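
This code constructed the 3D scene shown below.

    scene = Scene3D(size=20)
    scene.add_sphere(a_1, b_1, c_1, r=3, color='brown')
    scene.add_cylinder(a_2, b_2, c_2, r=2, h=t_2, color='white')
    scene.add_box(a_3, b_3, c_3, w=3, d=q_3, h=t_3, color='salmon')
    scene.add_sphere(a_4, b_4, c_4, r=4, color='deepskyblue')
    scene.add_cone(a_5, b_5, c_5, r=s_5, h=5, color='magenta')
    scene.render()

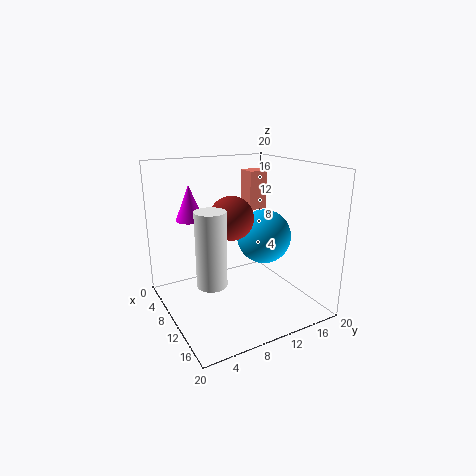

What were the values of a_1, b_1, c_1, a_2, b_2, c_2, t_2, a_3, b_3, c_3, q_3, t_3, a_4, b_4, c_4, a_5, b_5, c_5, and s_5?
a_1 = 10, b_1 = 9, c_1 = 13, a_2 = 12, b_2 = 5, c_2 = 5, t_2 = 10, a_3 = 2, b_3 = 15, c_3 = 12, q_3 = 3, t_3 = 6, a_4 = 9, b_4 = 15, c_4 = 9, a_5 = 5, b_5 = 5, c_5 = 12, s_5 = 2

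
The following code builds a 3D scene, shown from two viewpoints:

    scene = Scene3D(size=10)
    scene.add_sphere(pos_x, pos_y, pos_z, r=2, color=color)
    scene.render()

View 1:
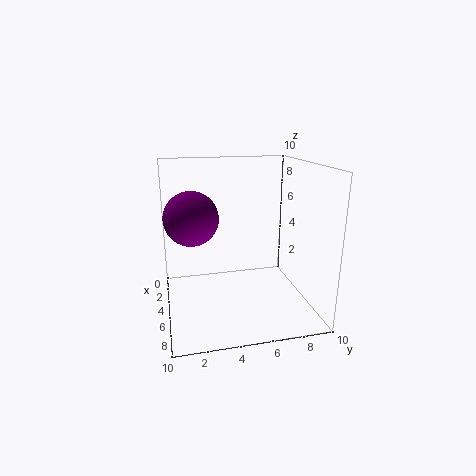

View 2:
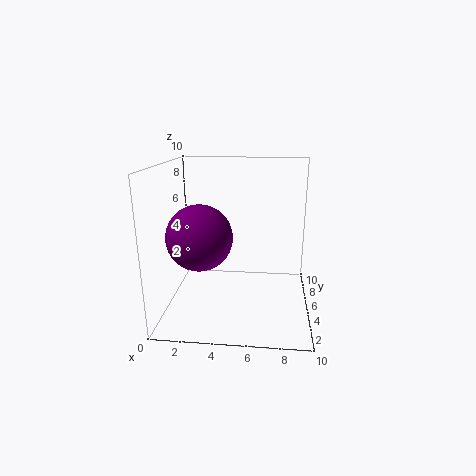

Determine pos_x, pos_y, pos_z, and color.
pos_x = 3
pos_y = 2
pos_z = 6
color = 'purple'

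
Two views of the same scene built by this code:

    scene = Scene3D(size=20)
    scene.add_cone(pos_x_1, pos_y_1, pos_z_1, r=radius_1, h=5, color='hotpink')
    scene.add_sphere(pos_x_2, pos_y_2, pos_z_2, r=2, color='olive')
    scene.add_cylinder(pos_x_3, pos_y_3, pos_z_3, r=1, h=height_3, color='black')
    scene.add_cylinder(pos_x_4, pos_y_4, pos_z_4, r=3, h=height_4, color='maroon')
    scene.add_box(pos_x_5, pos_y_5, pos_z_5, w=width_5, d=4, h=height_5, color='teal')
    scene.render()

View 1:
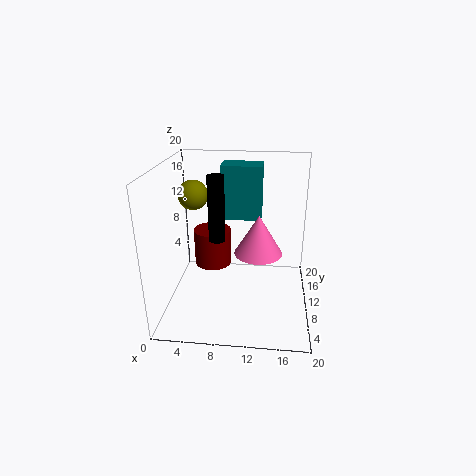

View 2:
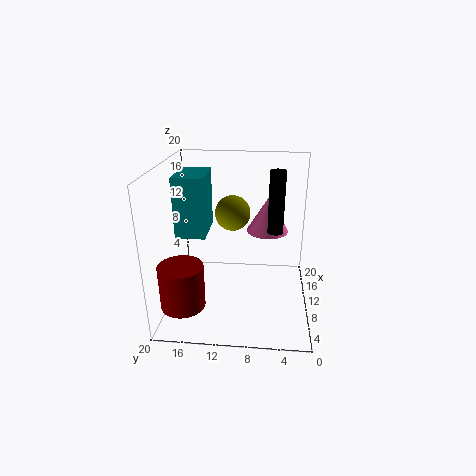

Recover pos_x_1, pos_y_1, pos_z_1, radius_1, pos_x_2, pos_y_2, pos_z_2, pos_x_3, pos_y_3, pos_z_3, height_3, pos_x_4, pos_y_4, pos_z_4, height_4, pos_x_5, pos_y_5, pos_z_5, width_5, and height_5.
pos_x_1 = 13
pos_y_1 = 6
pos_z_1 = 10
radius_1 = 3
pos_x_2 = 4
pos_y_2 = 10
pos_z_2 = 16
pos_x_3 = 8
pos_y_3 = 5
pos_z_3 = 12
height_3 = 8
pos_x_4 = 5
pos_y_4 = 17
pos_z_4 = 2
height_4 = 6
pos_x_5 = 7
pos_y_5 = 14
pos_z_5 = 11
width_5 = 6
height_5 = 8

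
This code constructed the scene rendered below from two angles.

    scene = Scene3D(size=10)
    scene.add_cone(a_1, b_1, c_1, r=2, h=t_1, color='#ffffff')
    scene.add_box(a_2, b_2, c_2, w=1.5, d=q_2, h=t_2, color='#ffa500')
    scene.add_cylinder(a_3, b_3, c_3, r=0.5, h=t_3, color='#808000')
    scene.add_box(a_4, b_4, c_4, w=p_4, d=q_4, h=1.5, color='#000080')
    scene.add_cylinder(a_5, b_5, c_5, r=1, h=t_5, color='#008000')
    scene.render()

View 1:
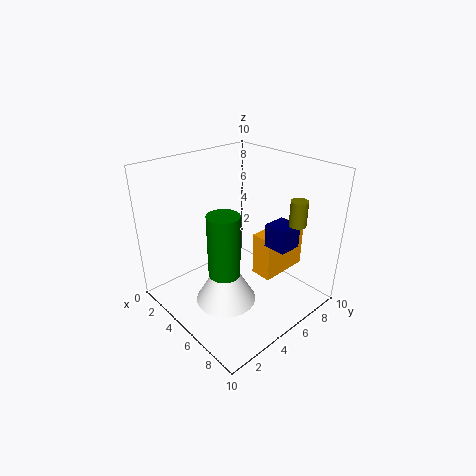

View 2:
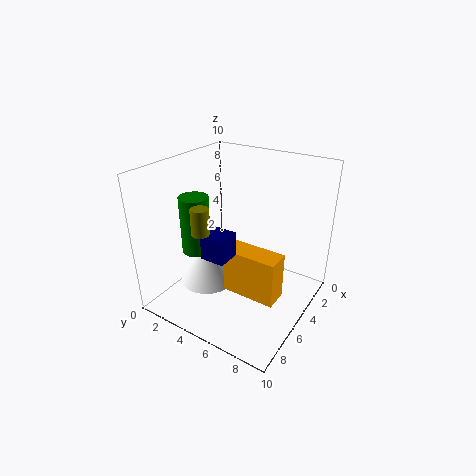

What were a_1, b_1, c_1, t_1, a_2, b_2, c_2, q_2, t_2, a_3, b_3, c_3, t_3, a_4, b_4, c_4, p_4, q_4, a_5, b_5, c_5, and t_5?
a_1 = 6, b_1 = 3, c_1 = 1.5, t_1 = 3.5, a_2 = 6, b_2 = 5.5, c_2 = 2.5, q_2 = 3.5, t_2 = 3, a_3 = 9.5, b_3 = 5.5, c_3 = 7.5, t_3 = 1.5, a_4 = 7.5, b_4 = 5, c_4 = 5.5, p_4 = 1.5, q_4 = 1.5, a_5 = 6.5, b_5 = 2.5, c_5 = 4, t_5 = 4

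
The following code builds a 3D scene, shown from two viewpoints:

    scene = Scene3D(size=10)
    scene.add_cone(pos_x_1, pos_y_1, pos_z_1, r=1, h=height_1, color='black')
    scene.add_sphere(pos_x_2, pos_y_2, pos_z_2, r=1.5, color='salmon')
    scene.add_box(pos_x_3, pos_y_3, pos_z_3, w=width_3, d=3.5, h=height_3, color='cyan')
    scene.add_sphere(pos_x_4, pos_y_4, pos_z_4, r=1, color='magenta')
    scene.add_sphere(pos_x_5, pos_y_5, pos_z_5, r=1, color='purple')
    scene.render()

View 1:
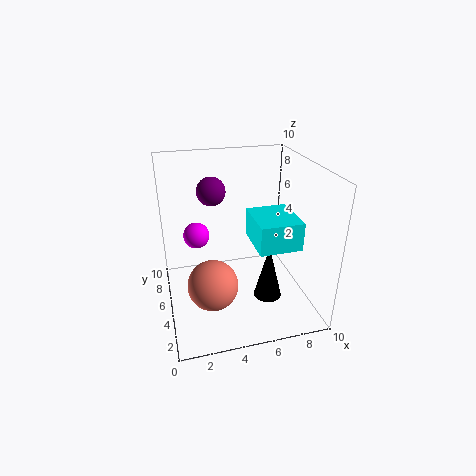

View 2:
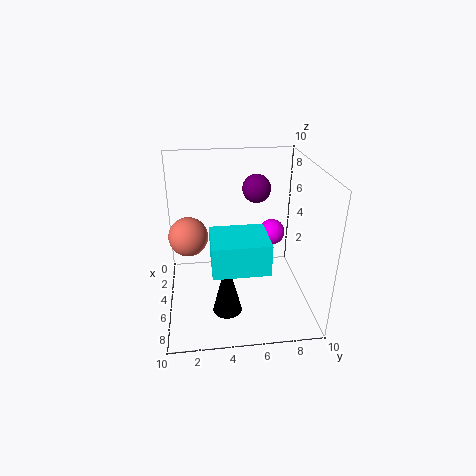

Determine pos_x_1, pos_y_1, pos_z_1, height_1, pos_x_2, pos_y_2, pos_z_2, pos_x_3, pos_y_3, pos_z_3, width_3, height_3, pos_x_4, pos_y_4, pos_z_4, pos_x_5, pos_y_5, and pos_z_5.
pos_x_1 = 7; pos_y_1 = 4; pos_z_1 = 0.5; height_1 = 4; pos_x_2 = 2.5; pos_y_2 = 1.5; pos_z_2 = 4; pos_x_3 = 6; pos_y_3 = 3; pos_z_3 = 4.5; width_3 = 3; height_3 = 2; pos_x_4 = 2.5; pos_y_4 = 8; pos_z_4 = 4; pos_x_5 = 3.5; pos_y_5 = 6.5; pos_z_5 = 8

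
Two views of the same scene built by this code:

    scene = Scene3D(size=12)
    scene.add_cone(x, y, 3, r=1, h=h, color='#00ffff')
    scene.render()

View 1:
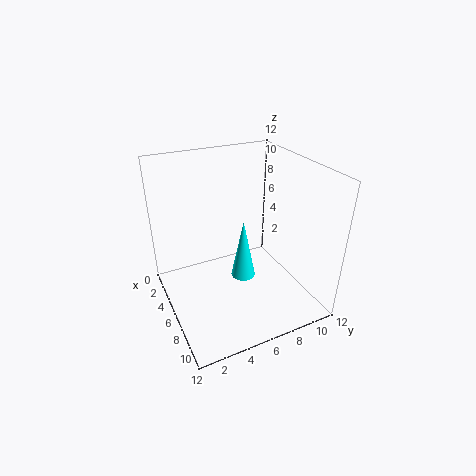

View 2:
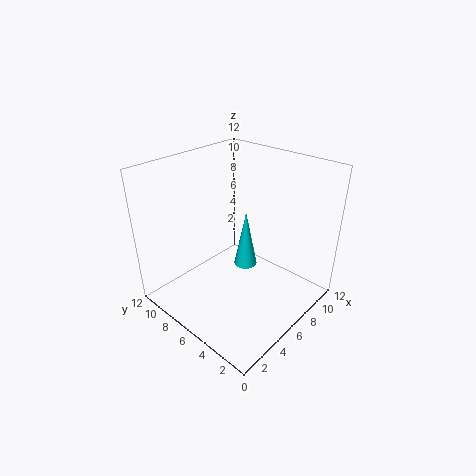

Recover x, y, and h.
x = 7
y = 6
h = 5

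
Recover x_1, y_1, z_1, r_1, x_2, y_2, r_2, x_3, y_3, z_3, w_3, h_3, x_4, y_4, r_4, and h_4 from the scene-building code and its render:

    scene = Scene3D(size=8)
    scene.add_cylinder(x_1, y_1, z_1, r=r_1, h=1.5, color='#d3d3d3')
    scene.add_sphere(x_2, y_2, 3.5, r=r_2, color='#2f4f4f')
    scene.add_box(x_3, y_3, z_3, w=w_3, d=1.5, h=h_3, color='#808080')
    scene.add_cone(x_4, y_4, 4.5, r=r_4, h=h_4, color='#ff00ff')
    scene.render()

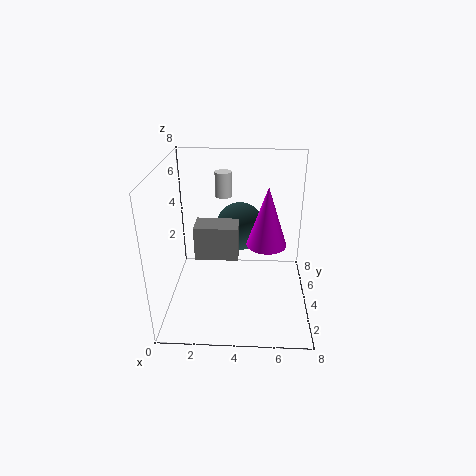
x_1 = 3, y_1 = 6.5, z_1 = 5.5, r_1 = 0.5, x_2 = 4, y_2 = 6.5, r_2 = 1.5, x_3 = 1.5, y_3 = 4, z_3 = 2.5, w_3 = 2.5, h_3 = 2, x_4 = 5.5, y_4 = 2.5, r_4 = 1, h_4 = 3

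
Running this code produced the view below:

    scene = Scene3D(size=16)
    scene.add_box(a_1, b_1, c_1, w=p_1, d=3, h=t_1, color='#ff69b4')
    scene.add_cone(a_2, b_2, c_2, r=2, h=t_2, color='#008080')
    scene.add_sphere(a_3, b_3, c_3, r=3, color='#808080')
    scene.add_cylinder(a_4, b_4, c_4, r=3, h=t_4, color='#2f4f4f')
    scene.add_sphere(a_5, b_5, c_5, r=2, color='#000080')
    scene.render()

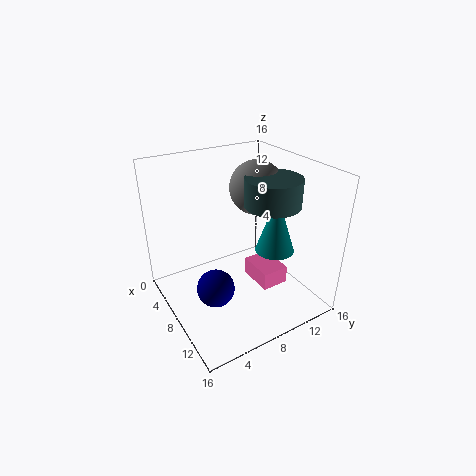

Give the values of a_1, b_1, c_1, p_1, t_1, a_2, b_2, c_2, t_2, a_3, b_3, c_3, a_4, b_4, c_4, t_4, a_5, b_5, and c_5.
a_1 = 8
b_1 = 9
c_1 = 3
p_1 = 4
t_1 = 2
a_2 = 12
b_2 = 10
c_2 = 8
t_2 = 6
a_3 = 7
b_3 = 11
c_3 = 13
a_4 = 10
b_4 = 11
c_4 = 12
t_4 = 3
a_5 = 10
b_5 = 4
c_5 = 4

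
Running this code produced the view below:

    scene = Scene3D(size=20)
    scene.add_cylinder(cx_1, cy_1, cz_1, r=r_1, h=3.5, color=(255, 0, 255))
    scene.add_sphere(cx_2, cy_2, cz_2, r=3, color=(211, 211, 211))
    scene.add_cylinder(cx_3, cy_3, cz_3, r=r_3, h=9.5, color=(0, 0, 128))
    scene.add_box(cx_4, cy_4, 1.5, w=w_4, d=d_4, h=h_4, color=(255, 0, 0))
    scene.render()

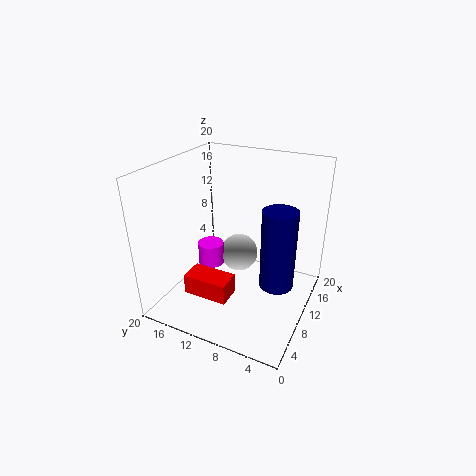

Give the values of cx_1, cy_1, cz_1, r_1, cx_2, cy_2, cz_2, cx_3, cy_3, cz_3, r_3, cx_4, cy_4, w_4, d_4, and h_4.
cx_1 = 12.5; cy_1 = 16; cz_1 = 3; r_1 = 2; cx_2 = 15.5; cy_2 = 12.5; cz_2 = 4; cx_3 = 5; cy_3 = 2.5; cz_3 = 8; r_3 = 2; cx_4 = 5.5; cy_4 = 10; w_4 = 3.5; d_4 = 6.5; h_4 = 3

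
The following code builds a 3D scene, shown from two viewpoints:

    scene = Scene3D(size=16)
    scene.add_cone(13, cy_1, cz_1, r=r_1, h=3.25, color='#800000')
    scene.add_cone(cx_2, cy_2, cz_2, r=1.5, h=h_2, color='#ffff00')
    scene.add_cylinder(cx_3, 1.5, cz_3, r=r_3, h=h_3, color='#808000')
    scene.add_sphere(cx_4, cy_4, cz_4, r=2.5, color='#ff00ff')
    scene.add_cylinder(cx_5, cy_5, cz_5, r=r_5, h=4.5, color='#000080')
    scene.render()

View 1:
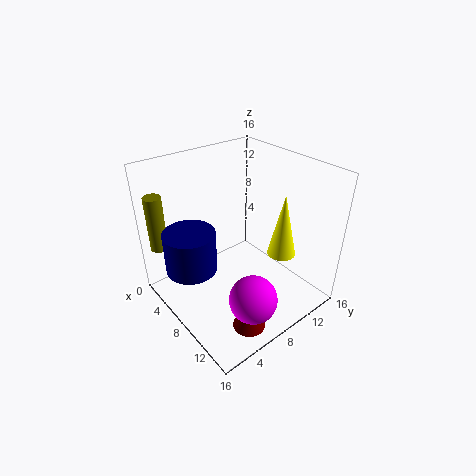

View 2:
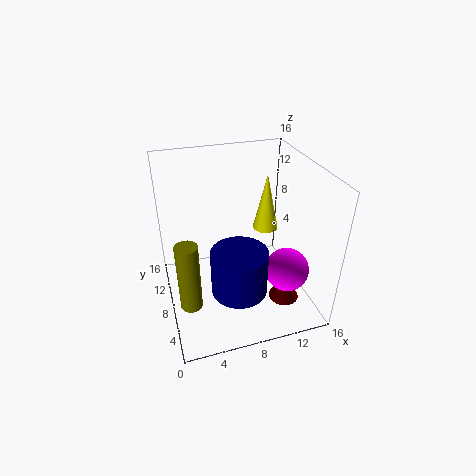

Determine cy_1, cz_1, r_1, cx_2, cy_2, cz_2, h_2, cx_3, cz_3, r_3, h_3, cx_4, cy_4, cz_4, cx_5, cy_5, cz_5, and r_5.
cy_1 = 5.5, cz_1 = 0.25, r_1 = 1.75, cx_2 = 12.25, cy_2 = 10.5, cz_2 = 7.25, h_2 = 6.75, cx_3 = 1.5, cz_3 = 6, r_3 = 1, h_3 = 6.5, cx_4 = 13.25, cy_4 = 5.75, cz_4 = 4, cx_5 = 6.5, cy_5 = 2.75, cz_5 = 5.5, r_5 = 2.75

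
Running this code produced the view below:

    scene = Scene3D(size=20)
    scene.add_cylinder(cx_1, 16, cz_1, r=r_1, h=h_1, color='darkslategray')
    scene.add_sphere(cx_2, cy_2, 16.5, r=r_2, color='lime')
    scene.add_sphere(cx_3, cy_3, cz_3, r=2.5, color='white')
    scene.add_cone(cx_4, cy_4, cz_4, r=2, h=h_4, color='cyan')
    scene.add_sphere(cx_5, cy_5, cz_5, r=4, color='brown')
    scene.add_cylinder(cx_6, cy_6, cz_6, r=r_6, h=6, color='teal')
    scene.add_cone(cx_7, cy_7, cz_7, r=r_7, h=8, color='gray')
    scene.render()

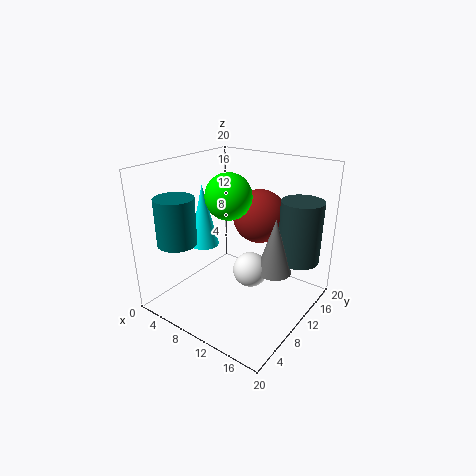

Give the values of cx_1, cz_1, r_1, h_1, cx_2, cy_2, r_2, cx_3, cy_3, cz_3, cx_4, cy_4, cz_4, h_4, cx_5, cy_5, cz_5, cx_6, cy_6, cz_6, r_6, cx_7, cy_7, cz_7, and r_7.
cx_1 = 16.5; cz_1 = 6; r_1 = 3; h_1 = 9; cx_2 = 10; cy_2 = 8; r_2 = 3; cx_3 = 11.5; cy_3 = 11; cz_3 = 5; cx_4 = 6; cy_4 = 7.5; cz_4 = 9; h_4 = 8.5; cx_5 = 10; cy_5 = 15.5; cz_5 = 11.5; cx_6 = 6; cy_6 = 2.5; cz_6 = 11; r_6 = 2.5; cx_7 = 14.5; cy_7 = 12.5; cz_7 = 5; r_7 = 2.5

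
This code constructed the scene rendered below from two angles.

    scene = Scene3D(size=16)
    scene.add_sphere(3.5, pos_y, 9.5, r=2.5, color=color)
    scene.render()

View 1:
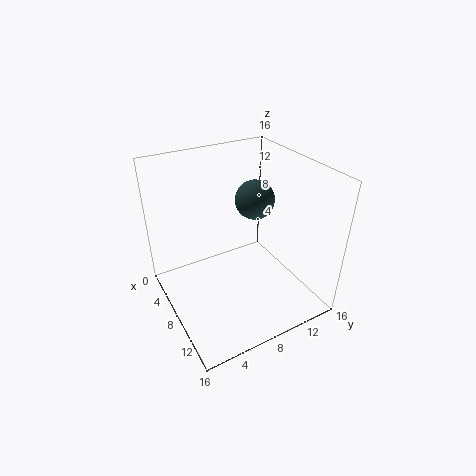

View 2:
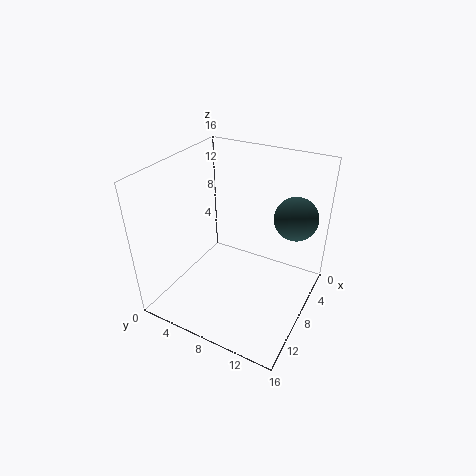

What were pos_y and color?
pos_y = 13
color = 'darkslategray'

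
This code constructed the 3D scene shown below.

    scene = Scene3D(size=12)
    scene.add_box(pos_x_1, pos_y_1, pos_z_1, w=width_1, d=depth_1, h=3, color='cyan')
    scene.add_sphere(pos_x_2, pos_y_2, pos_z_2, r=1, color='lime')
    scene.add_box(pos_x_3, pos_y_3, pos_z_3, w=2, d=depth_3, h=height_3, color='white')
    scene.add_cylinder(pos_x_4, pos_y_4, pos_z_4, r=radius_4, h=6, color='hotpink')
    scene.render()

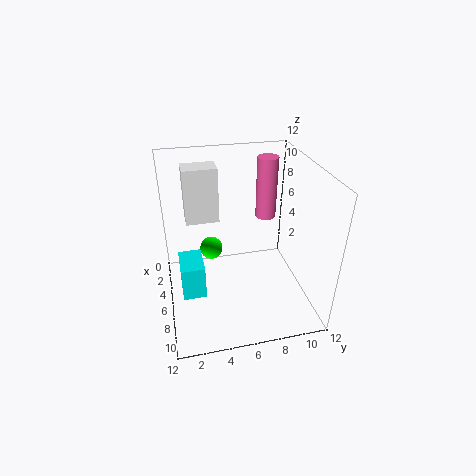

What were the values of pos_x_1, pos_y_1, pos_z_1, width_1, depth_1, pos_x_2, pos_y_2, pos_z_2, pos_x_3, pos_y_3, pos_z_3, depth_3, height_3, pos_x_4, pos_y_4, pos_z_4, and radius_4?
pos_x_1 = 4
pos_y_1 = 1
pos_z_1 = 1
width_1 = 3
depth_1 = 2
pos_x_2 = 4
pos_y_2 = 4
pos_z_2 = 4
pos_x_3 = 1
pos_y_3 = 2
pos_z_3 = 6
depth_3 = 3
height_3 = 5
pos_x_4 = 1
pos_y_4 = 10
pos_z_4 = 5
radius_4 = 1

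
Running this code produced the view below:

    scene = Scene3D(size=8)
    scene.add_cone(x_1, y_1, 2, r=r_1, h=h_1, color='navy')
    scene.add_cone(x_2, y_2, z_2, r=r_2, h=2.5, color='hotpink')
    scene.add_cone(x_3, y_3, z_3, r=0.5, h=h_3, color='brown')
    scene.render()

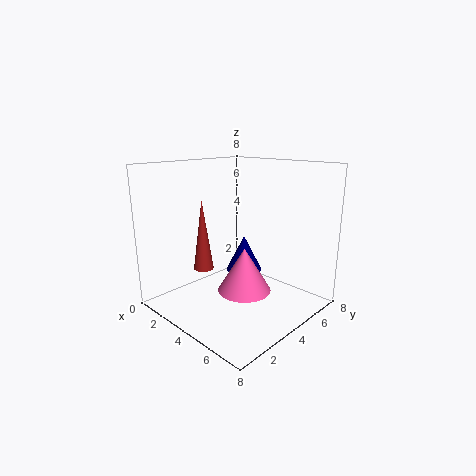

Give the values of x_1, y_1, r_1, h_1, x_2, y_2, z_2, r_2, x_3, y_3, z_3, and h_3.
x_1 = 4; y_1 = 4.5; r_1 = 1; h_1 = 2; x_2 = 4.5; y_2 = 4; z_2 = 1; r_2 = 1.5; x_3 = 4; y_3 = 1.5; z_3 = 3; h_3 = 3.5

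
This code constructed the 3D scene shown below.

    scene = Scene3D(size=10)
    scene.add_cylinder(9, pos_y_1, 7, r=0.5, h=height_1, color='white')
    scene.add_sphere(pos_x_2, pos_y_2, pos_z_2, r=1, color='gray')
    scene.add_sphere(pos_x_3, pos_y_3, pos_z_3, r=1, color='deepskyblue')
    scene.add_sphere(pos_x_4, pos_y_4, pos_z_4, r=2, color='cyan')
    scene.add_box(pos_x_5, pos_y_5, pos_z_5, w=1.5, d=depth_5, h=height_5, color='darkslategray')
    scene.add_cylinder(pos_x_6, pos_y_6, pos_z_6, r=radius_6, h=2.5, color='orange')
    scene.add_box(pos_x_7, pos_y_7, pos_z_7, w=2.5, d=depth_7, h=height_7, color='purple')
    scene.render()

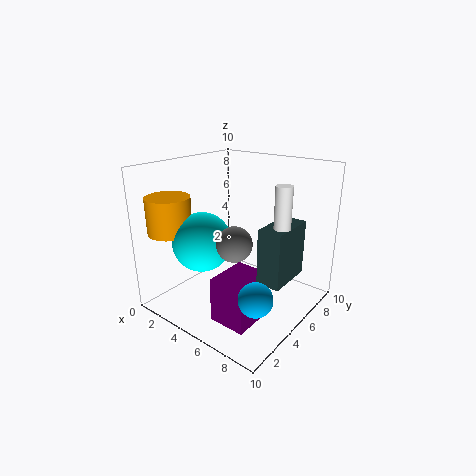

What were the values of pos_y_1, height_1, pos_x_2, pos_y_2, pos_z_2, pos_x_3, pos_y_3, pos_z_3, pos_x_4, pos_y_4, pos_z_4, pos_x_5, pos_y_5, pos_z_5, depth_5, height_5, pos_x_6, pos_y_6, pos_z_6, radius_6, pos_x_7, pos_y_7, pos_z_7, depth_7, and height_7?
pos_y_1 = 4; height_1 = 2.5; pos_x_2 = 7.5; pos_y_2 = 1.5; pos_z_2 = 6.5; pos_x_3 = 9; pos_y_3 = 1.5; pos_z_3 = 3.5; pos_x_4 = 3.5; pos_y_4 = 3; pos_z_4 = 5; pos_x_5 = 8; pos_y_5 = 3; pos_z_5 = 3.5; depth_5 = 3; height_5 = 3.5; pos_x_6 = 1.5; pos_y_6 = 2; pos_z_6 = 5.5; radius_6 = 1.5; pos_x_7 = 5.5; pos_y_7 = 1.5; pos_z_7 = 0.5; depth_7 = 3; height_7 = 3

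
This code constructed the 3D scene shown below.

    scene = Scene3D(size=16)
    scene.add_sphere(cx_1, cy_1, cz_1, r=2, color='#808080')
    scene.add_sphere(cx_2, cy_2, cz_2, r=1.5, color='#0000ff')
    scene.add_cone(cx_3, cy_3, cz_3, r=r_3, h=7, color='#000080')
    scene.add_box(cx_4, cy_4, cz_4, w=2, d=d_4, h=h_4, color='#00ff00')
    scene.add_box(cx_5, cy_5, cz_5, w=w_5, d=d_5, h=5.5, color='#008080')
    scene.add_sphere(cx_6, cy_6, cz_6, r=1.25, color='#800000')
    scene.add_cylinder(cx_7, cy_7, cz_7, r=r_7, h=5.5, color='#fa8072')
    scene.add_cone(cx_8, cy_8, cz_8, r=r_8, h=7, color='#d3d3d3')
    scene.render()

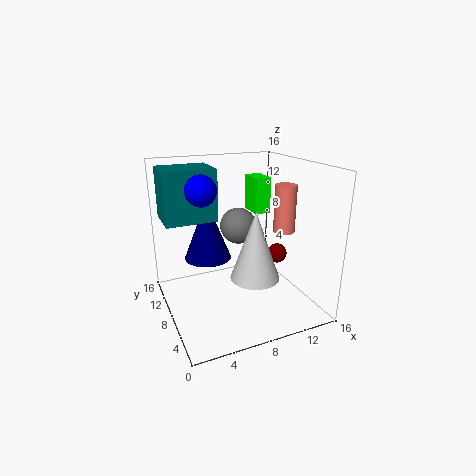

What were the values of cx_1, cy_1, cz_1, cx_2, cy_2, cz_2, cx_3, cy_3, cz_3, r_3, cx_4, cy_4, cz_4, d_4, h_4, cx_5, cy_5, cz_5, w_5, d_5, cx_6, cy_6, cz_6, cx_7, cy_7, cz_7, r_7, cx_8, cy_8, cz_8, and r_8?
cx_1 = 8.25
cy_1 = 8.5
cz_1 = 9.25
cx_2 = 3.25
cy_2 = 5.75
cz_2 = 14.25
cx_3 = 5.5
cy_3 = 11.25
cz_3 = 4.75
r_3 = 2.75
cx_4 = 12.25
cy_4 = 12
cz_4 = 9
d_4 = 3.25
h_4 = 4.5
cx_5 = 0.25
cy_5 = 8
cz_5 = 10.25
w_5 = 5.5
d_5 = 4.5
cx_6 = 14.5
cy_6 = 10.25
cz_6 = 4
cx_7 = 13.75
cy_7 = 7.75
cz_7 = 8
r_7 = 1.25
cx_8 = 8
cy_8 = 3.75
cz_8 = 5.25
r_8 = 2.5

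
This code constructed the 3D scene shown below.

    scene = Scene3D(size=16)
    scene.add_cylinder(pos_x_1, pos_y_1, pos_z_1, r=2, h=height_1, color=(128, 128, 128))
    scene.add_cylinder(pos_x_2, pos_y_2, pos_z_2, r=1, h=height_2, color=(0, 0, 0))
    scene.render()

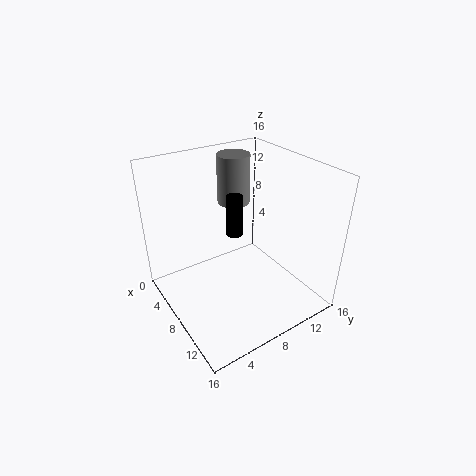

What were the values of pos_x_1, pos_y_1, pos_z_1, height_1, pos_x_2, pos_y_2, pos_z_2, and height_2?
pos_x_1 = 2.5; pos_y_1 = 11; pos_z_1 = 9.5; height_1 = 6; pos_x_2 = 5; pos_y_2 = 9.5; pos_z_2 = 6.5; height_2 = 5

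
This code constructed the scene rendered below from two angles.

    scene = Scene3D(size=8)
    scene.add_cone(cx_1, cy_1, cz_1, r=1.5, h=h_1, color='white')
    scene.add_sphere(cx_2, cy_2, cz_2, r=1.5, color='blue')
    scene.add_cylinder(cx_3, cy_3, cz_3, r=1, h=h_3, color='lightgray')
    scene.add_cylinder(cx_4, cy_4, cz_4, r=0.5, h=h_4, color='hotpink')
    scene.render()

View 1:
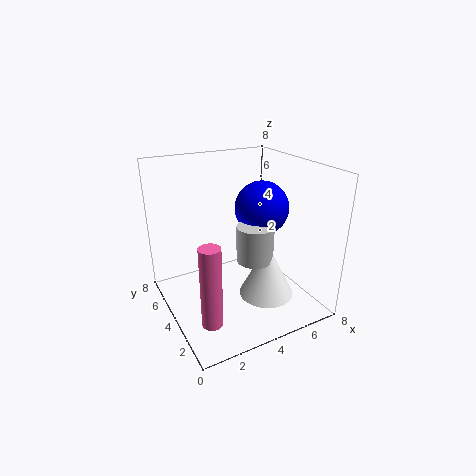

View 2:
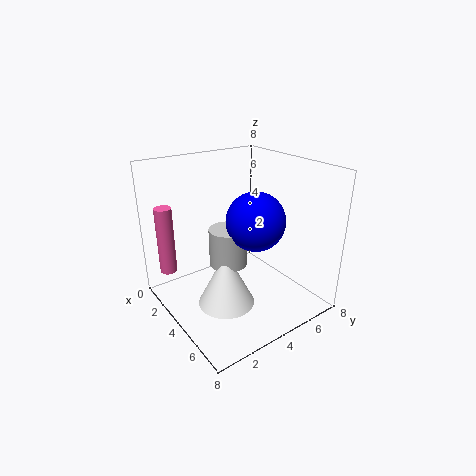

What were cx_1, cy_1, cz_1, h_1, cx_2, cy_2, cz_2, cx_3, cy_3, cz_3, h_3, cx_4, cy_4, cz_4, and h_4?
cx_1 = 5; cy_1 = 2.5; cz_1 = 1; h_1 = 3; cx_2 = 5.5; cy_2 = 4; cz_2 = 5.5; cx_3 = 4.5; cy_3 = 3; cz_3 = 3; h_3 = 2; cx_4 = 1; cy_4 = 1; cz_4 = 1.5; h_4 = 4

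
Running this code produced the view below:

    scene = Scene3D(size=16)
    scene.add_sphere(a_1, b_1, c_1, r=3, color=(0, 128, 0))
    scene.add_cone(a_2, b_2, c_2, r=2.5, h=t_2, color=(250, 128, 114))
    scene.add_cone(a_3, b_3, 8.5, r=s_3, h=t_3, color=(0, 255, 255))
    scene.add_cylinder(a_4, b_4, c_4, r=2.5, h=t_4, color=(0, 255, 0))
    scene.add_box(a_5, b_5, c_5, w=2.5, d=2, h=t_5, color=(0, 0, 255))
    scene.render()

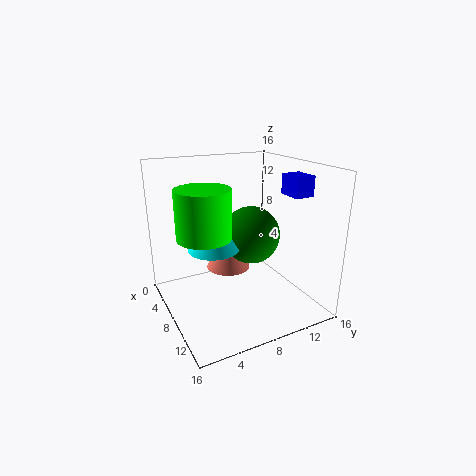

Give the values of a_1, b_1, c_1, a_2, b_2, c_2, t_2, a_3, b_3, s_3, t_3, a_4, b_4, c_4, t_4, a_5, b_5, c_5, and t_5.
a_1 = 10; b_1 = 8.5; c_1 = 9; a_2 = 6.5; b_2 = 7.5; c_2 = 4; t_2 = 5.5; a_3 = 10.5; b_3 = 4; s_3 = 2.5; t_3 = 3.5; a_4 = 12; b_4 = 2.5; c_4 = 10.5; t_4 = 4.5; a_5 = 11.5; b_5 = 11; c_5 = 13.5; t_5 = 2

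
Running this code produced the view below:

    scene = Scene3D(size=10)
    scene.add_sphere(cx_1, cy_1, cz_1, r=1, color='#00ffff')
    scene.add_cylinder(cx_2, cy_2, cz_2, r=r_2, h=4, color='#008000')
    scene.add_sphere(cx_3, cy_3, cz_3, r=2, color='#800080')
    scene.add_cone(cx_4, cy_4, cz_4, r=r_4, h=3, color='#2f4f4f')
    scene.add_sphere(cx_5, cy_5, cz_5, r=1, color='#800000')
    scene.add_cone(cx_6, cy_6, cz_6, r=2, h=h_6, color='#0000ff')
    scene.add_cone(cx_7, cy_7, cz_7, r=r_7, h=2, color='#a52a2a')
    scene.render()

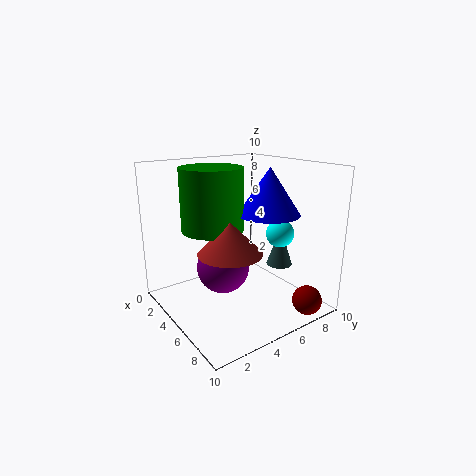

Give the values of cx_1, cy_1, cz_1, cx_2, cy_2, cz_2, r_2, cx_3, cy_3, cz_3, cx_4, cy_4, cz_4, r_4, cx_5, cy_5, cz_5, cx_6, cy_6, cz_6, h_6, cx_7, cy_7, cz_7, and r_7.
cx_1 = 6
cy_1 = 8
cz_1 = 5
cx_2 = 5
cy_2 = 3
cz_2 = 6
r_2 = 2
cx_3 = 3
cy_3 = 5
cz_3 = 2
cx_4 = 5
cy_4 = 9
cz_4 = 2
r_4 = 1
cx_5 = 9
cy_5 = 8
cz_5 = 1
cx_6 = 7
cy_6 = 6
cz_6 = 7
h_6 = 3
cx_7 = 7
cy_7 = 3
cz_7 = 5
r_7 = 2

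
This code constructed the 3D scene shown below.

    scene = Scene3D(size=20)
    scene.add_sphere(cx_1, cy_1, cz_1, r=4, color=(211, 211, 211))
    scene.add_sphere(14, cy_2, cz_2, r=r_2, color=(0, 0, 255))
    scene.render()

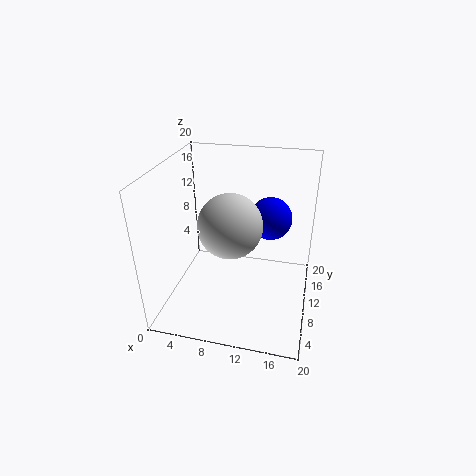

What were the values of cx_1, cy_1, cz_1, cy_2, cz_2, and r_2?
cx_1 = 10
cy_1 = 6
cz_1 = 14
cy_2 = 13
cz_2 = 12
r_2 = 3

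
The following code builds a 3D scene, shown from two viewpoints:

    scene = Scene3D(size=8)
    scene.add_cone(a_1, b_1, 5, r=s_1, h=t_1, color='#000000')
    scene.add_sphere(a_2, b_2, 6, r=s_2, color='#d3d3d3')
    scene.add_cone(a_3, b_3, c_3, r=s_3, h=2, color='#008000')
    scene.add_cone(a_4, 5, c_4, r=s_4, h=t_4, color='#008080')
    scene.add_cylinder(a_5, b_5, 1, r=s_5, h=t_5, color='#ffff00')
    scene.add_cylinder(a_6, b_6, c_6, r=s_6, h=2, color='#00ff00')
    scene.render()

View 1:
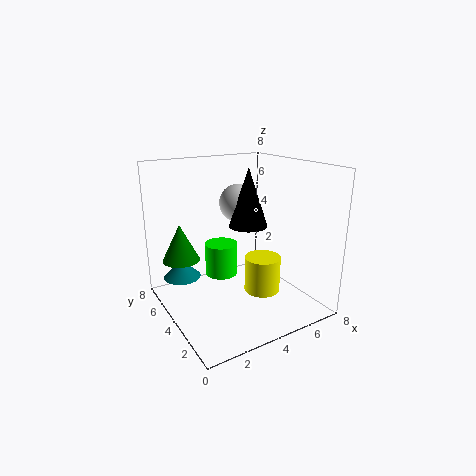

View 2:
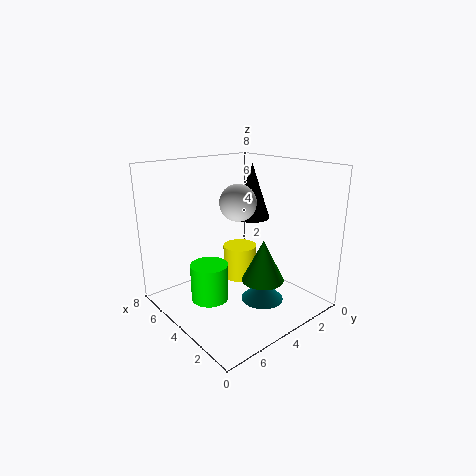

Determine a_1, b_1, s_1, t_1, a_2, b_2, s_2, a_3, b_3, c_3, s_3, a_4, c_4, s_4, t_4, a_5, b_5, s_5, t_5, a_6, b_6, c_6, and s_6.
a_1 = 4, b_1 = 3, s_1 = 1, t_1 = 3, a_2 = 4, b_2 = 4, s_2 = 1, a_3 = 1, b_3 = 5, c_3 = 3, s_3 = 1, a_4 = 1, c_4 = 2, s_4 = 1, t_4 = 1, a_5 = 5, b_5 = 3, s_5 = 1, t_5 = 2, a_6 = 4, b_6 = 6, c_6 = 1, s_6 = 1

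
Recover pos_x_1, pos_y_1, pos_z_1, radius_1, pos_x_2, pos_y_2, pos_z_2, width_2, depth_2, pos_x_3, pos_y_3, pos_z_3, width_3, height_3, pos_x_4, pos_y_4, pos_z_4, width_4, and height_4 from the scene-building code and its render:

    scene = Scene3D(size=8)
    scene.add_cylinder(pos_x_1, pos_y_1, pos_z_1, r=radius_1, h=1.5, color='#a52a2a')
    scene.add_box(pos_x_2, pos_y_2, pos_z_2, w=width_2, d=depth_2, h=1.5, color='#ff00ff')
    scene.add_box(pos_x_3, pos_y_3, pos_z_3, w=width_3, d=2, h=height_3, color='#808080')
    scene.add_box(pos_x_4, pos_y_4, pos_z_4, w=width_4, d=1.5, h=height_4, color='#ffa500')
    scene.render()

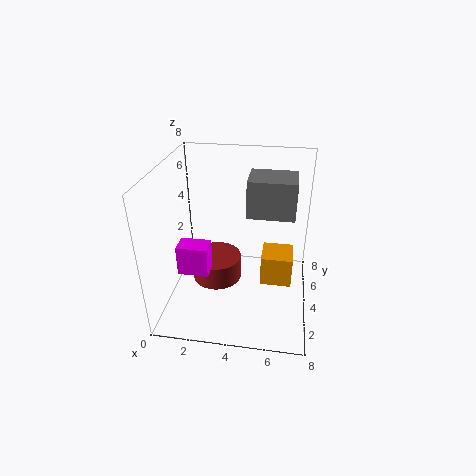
pos_x_1 = 2.5; pos_y_1 = 5; pos_z_1 = 0.5; radius_1 = 1.5; pos_x_2 = 1.5; pos_y_2 = 1; pos_z_2 = 3.5; width_2 = 1.5; depth_2 = 1; pos_x_3 = 4.5; pos_y_3 = 3.5; pos_z_3 = 5.5; width_3 = 2.5; height_3 = 2; pos_x_4 = 5.5; pos_y_4 = 1.5; pos_z_4 = 3; width_4 = 1.5; height_4 = 1.5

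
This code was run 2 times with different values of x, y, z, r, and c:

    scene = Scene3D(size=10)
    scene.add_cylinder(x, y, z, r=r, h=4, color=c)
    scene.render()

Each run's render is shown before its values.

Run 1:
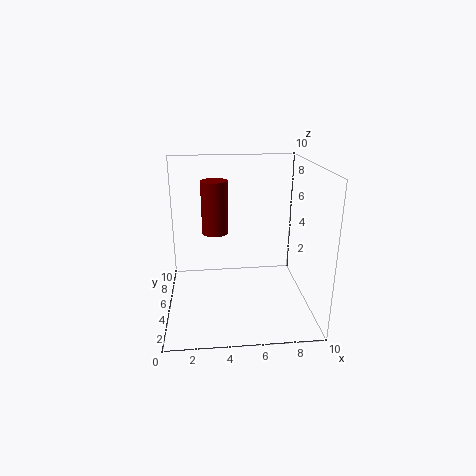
x = 3.5
y = 7.5
z = 4.5
r = 1
c = 'maroon'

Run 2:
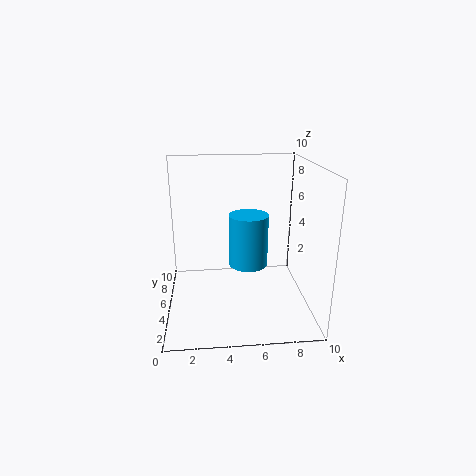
x = 6
y = 7
z = 2
r = 1.5
c = 'deepskyblue'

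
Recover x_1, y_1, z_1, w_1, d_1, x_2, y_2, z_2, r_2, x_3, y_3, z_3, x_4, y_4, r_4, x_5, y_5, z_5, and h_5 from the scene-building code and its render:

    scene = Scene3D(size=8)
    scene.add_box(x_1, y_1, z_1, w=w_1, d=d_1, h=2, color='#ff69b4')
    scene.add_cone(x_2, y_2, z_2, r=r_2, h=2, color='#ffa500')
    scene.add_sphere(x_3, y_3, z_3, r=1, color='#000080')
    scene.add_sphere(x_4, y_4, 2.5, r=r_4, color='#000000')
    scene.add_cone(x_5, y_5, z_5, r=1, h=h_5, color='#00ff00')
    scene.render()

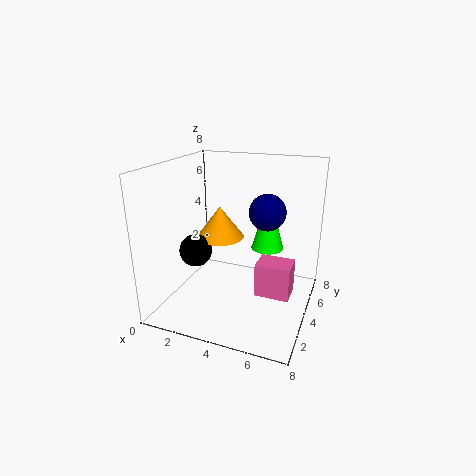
x_1 = 5
y_1 = 4
z_1 = 0.5
w_1 = 2
d_1 = 1.5
x_2 = 2
y_2 = 6
z_2 = 3
r_2 = 1.5
x_3 = 5.5
y_3 = 4.5
z_3 = 5.5
x_4 = 1
y_4 = 4.5
r_4 = 1
x_5 = 5
y_5 = 6.5
z_5 = 2.5
h_5 = 3.5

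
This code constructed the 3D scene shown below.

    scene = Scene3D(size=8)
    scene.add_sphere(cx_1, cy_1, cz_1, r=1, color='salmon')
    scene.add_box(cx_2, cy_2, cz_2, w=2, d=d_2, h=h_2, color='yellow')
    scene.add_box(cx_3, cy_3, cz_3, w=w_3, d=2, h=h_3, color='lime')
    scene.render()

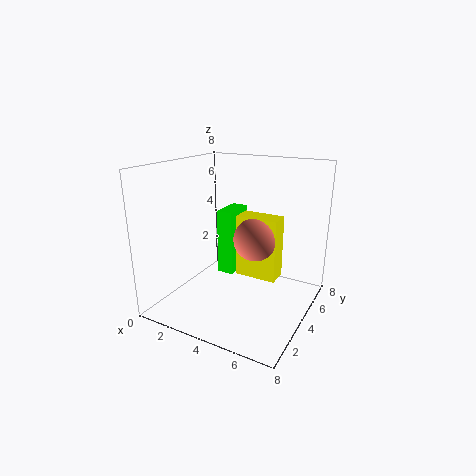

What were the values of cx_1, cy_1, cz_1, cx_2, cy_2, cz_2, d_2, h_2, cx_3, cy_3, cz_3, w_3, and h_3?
cx_1 = 6
cy_1 = 2
cz_1 = 5
cx_2 = 5
cy_2 = 2
cz_2 = 3
d_2 = 1
h_2 = 3
cx_3 = 2
cy_3 = 5
cz_3 = 1
w_3 = 1
h_3 = 4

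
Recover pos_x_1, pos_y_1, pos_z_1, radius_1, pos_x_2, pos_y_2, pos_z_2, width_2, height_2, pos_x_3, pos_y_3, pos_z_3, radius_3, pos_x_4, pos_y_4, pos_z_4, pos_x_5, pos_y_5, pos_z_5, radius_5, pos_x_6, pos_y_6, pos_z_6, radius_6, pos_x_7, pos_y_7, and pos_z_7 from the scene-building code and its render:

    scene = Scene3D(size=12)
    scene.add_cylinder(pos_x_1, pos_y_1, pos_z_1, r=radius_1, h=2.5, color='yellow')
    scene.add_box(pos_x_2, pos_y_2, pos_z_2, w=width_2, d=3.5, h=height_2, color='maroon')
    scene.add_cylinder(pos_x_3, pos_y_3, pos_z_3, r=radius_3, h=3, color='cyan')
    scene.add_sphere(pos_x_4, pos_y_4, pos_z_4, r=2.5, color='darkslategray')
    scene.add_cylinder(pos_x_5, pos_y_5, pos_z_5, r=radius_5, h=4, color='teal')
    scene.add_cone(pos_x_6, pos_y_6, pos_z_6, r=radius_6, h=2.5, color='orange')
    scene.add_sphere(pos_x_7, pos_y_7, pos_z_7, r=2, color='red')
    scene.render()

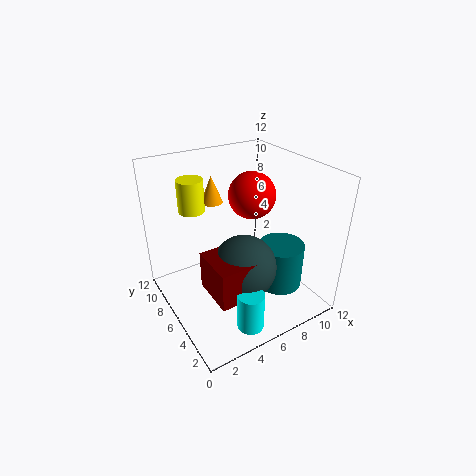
pos_x_1 = 2.5
pos_y_1 = 7
pos_z_1 = 9
radius_1 = 1
pos_x_2 = 2
pos_y_2 = 1.5
pos_z_2 = 3.5
width_2 = 3
height_2 = 3
pos_x_3 = 4
pos_y_3 = 1
pos_z_3 = 1.5
radius_3 = 1
pos_x_4 = 5
pos_y_4 = 3.5
pos_z_4 = 5
pos_x_5 = 9.5
pos_y_5 = 4.5
pos_z_5 = 1
radius_5 = 2
pos_x_6 = 6
pos_y_6 = 10.5
pos_z_6 = 7.5
radius_6 = 1
pos_x_7 = 8
pos_y_7 = 7
pos_z_7 = 9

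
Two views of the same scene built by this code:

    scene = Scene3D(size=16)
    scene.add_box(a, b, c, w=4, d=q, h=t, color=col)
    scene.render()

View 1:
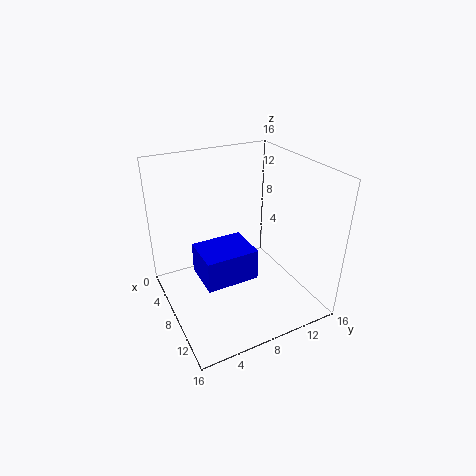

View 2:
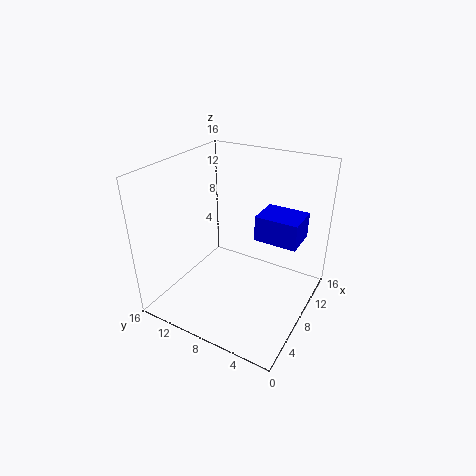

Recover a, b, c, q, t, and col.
a = 10
b = 2
c = 7
q = 5
t = 3
col = 'blue'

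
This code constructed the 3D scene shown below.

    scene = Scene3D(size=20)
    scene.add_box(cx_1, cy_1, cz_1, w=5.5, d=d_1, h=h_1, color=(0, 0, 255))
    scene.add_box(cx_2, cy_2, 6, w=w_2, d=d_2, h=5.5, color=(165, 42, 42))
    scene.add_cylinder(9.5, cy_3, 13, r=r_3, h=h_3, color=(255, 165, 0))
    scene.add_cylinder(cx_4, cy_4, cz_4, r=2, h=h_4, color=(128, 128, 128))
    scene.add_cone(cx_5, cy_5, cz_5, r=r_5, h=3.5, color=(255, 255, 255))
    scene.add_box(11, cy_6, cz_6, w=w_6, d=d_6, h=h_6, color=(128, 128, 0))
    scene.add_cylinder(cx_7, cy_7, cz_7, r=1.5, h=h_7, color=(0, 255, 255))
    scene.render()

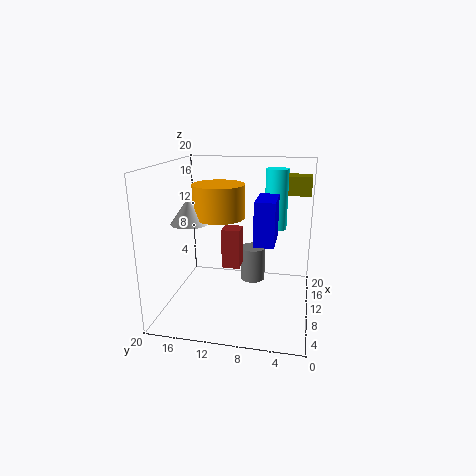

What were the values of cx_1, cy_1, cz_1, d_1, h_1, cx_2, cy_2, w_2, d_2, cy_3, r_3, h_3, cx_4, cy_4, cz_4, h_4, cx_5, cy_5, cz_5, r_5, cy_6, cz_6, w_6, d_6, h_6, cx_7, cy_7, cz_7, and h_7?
cx_1 = 4.5, cy_1 = 4.5, cz_1 = 11, d_1 = 2.5, h_1 = 5.5, cx_2 = 8.5, cy_2 = 9.5, w_2 = 2.5, d_2 = 2.5, cy_3 = 12.5, r_3 = 3.5, h_3 = 4.5, cx_4 = 17, cy_4 = 9, cz_4 = 0.5, h_4 = 5.5, cx_5 = 7.5, cy_5 = 16, cz_5 = 12.5, r_5 = 2.5, cy_6 = 0.5, cz_6 = 16, w_6 = 3, d_6 = 6, h_6 = 2.5, cx_7 = 11, cy_7 = 5, cz_7 = 11.5, h_7 = 8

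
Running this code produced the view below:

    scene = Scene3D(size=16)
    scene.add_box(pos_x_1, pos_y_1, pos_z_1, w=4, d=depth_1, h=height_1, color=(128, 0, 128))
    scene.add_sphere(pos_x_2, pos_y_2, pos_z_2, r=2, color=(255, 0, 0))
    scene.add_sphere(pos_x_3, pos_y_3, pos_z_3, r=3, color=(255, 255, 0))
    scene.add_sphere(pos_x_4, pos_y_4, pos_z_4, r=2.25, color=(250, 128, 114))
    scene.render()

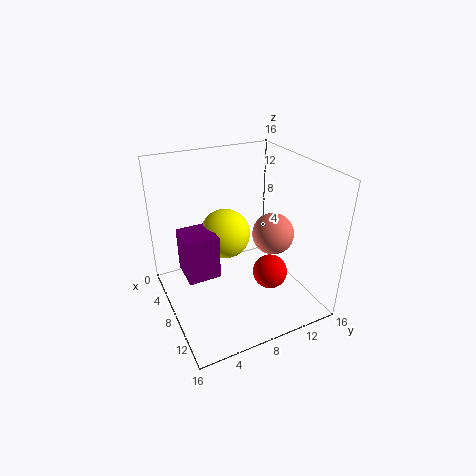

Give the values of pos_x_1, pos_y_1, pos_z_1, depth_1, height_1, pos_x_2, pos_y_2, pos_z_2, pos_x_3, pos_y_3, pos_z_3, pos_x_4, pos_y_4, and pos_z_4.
pos_x_1 = 3.5, pos_y_1 = 2.25, pos_z_1 = 3, depth_1 = 3.75, height_1 = 5.25, pos_x_2 = 9.5, pos_y_2 = 11.5, pos_z_2 = 3.25, pos_x_3 = 4.5, pos_y_3 = 8, pos_z_3 = 6.75, pos_x_4 = 10, pos_y_4 = 11.25, pos_z_4 = 8.75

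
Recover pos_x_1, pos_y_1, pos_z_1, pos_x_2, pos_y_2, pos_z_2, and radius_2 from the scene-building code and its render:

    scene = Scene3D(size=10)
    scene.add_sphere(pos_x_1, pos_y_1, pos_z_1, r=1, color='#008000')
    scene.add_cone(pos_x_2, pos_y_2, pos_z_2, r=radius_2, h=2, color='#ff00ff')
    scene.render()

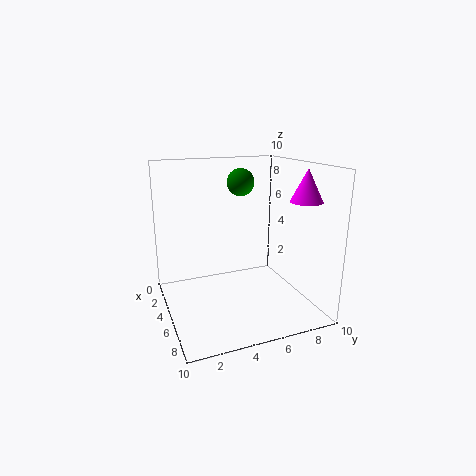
pos_x_1 = 3, pos_y_1 = 6, pos_z_1 = 8.5, pos_x_2 = 8.5, pos_y_2 = 8, pos_z_2 = 8, radius_2 = 1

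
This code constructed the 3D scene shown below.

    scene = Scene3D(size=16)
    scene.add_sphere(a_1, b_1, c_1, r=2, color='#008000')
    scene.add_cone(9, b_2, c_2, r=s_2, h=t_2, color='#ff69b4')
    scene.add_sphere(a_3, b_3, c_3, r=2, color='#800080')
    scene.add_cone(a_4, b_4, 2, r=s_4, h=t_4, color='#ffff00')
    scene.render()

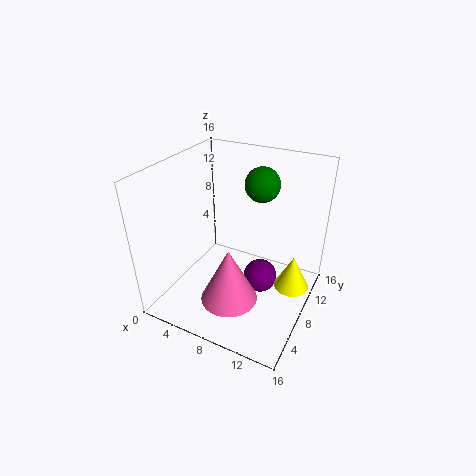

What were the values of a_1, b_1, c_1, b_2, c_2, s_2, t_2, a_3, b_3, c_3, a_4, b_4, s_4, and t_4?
a_1 = 9
b_1 = 12
c_1 = 13
b_2 = 4
c_2 = 3
s_2 = 3
t_2 = 6
a_3 = 10
b_3 = 10
c_3 = 2
a_4 = 14
b_4 = 10
s_4 = 2
t_4 = 4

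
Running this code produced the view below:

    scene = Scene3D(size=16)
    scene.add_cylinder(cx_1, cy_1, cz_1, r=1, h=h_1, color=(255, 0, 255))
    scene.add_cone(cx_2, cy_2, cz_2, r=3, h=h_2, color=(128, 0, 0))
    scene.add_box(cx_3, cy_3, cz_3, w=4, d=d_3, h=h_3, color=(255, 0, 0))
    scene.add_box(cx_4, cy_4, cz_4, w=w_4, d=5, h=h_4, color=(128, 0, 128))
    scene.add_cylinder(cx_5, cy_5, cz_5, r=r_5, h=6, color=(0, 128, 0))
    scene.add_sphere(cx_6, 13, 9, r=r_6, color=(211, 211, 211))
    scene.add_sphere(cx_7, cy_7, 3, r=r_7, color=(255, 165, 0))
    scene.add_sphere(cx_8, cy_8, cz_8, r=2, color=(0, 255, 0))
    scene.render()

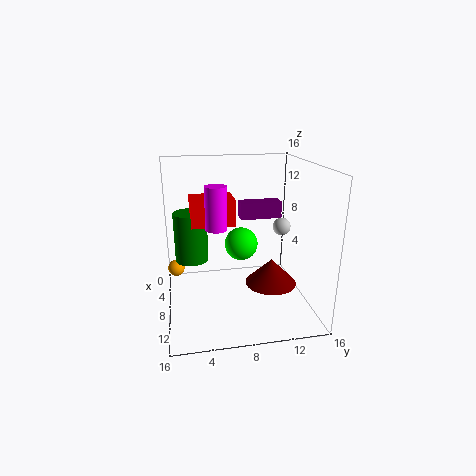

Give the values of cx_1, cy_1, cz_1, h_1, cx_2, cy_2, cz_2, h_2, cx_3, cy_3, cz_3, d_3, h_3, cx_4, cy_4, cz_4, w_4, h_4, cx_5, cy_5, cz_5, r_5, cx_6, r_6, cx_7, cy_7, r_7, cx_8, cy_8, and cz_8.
cx_1 = 13; cy_1 = 5; cz_1 = 11; h_1 = 4; cx_2 = 8; cy_2 = 12; cz_2 = 2; h_2 = 3; cx_3 = 3; cy_3 = 3; cz_3 = 9; d_3 = 5; h_3 = 3; cx_4 = 3; cy_4 = 9; cz_4 = 9; w_4 = 2; h_4 = 2; cx_5 = 4; cy_5 = 3; cz_5 = 4; r_5 = 2; cx_6 = 8; r_6 = 1; cx_7 = 4; cy_7 = 1; r_7 = 1; cx_8 = 5; cy_8 = 9; cz_8 = 6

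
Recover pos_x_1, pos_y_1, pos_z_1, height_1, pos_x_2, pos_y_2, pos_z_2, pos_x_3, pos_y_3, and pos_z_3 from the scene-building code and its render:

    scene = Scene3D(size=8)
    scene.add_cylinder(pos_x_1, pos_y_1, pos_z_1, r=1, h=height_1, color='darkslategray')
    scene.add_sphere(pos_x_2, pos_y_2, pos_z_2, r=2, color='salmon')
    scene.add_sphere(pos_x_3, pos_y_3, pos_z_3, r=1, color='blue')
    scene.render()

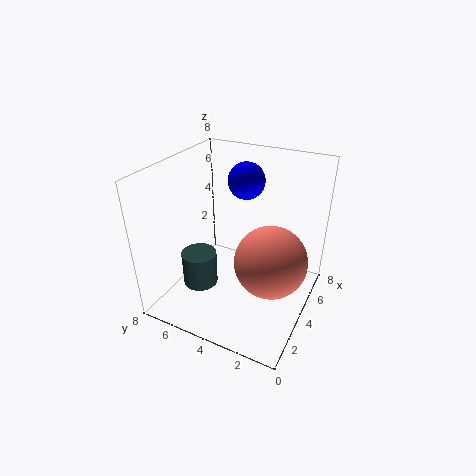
pos_x_1 = 3, pos_y_1 = 6, pos_z_1 = 1, height_1 = 2, pos_x_2 = 4, pos_y_2 = 2, pos_z_2 = 3, pos_x_3 = 5, pos_y_3 = 4, pos_z_3 = 7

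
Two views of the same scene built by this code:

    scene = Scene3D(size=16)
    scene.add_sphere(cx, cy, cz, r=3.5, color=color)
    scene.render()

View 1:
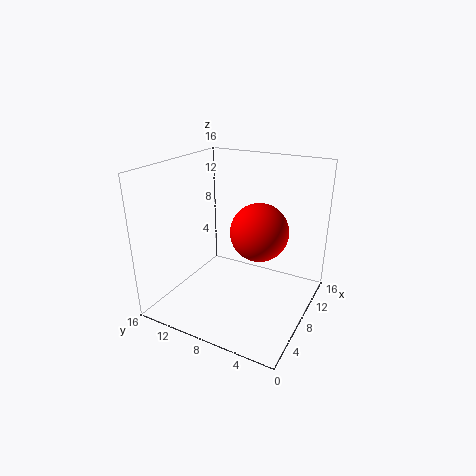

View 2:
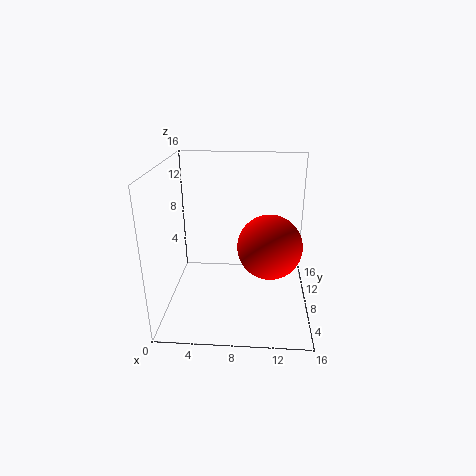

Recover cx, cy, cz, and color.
cx = 11.5; cy = 7; cz = 7.5; color = 'red'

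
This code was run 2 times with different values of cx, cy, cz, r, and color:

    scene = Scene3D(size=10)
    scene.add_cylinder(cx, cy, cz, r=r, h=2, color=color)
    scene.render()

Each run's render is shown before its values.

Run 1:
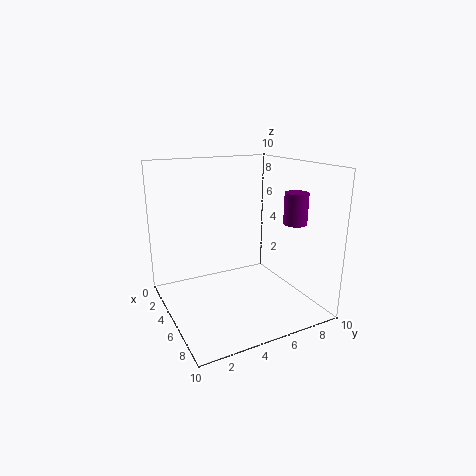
cx = 8
cy = 7.5
cz = 6.5
r = 0.75
color = 'purple'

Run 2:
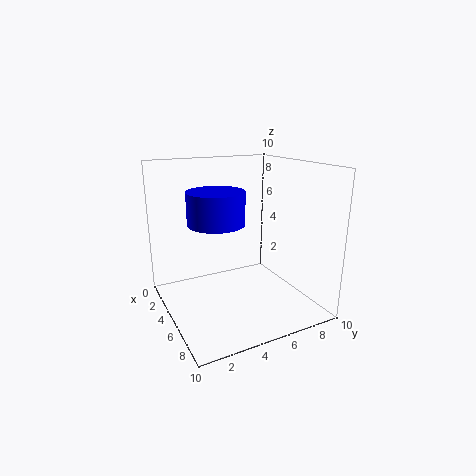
cx = 6.5
cy = 2.75
cz = 6.75
r = 1.75
color = 'blue'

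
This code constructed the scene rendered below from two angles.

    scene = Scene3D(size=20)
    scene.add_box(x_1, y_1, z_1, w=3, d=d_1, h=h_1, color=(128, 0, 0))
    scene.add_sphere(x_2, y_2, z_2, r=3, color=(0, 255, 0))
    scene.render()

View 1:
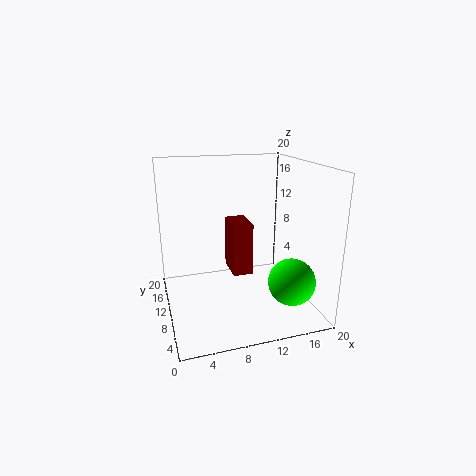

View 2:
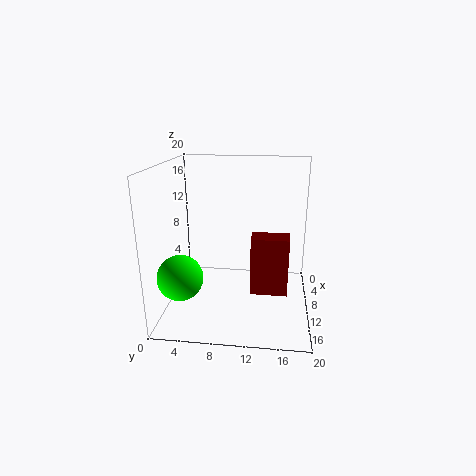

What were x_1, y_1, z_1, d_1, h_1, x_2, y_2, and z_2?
x_1 = 10; y_1 = 12; z_1 = 3; d_1 = 5; h_1 = 8; x_2 = 15; y_2 = 3; z_2 = 6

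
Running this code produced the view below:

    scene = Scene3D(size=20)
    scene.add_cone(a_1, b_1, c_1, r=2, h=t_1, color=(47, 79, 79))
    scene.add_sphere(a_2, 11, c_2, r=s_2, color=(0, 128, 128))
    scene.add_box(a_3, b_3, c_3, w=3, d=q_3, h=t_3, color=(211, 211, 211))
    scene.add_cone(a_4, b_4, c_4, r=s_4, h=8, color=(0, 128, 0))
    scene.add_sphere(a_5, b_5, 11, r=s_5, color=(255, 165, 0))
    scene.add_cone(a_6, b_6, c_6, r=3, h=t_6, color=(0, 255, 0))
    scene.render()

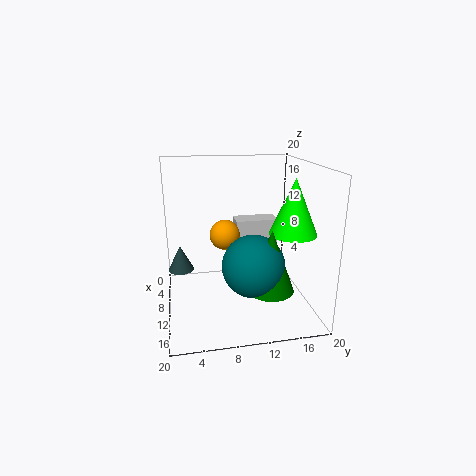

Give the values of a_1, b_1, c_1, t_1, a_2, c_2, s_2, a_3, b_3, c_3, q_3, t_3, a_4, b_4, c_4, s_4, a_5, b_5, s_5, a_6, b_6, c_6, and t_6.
a_1 = 4
b_1 = 2
c_1 = 3
t_1 = 4
a_2 = 15
c_2 = 8
s_2 = 4
a_3 = 6
b_3 = 10
c_3 = 7
q_3 = 6
t_3 = 5
a_4 = 16
b_4 = 13
c_4 = 5
s_4 = 3
a_5 = 11
b_5 = 8
s_5 = 2
a_6 = 15
b_6 = 16
c_6 = 12
t_6 = 7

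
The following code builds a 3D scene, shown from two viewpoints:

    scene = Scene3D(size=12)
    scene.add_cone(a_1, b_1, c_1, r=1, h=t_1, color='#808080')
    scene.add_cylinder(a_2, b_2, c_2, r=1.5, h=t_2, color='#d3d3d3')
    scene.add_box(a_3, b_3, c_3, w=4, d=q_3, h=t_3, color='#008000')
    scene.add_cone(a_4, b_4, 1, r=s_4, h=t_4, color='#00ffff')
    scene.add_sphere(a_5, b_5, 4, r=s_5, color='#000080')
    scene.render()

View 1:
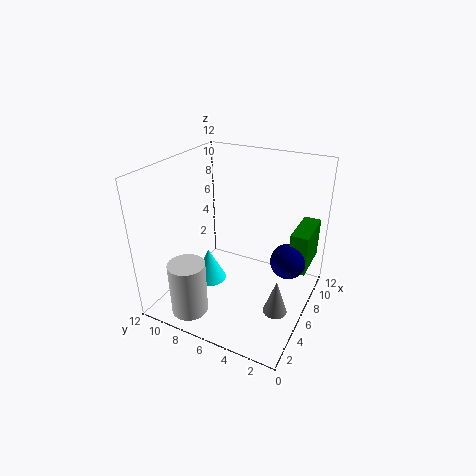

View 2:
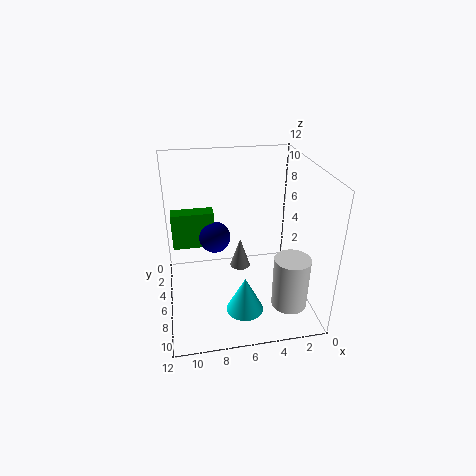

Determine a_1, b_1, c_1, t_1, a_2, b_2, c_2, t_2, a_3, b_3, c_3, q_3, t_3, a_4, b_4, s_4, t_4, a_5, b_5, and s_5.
a_1 = 5; b_1 = 2; c_1 = 0.5; t_1 = 3; a_2 = 2; b_2 = 8.5; c_2 = 0.5; t_2 = 4.5; a_3 = 7.5; b_3 = 0.5; c_3 = 3; q_3 = 1.5; t_3 = 3.5; a_4 = 6; b_4 = 9; s_4 = 1.5; t_4 = 3; a_5 = 7.5; b_5 = 2; s_5 = 1.5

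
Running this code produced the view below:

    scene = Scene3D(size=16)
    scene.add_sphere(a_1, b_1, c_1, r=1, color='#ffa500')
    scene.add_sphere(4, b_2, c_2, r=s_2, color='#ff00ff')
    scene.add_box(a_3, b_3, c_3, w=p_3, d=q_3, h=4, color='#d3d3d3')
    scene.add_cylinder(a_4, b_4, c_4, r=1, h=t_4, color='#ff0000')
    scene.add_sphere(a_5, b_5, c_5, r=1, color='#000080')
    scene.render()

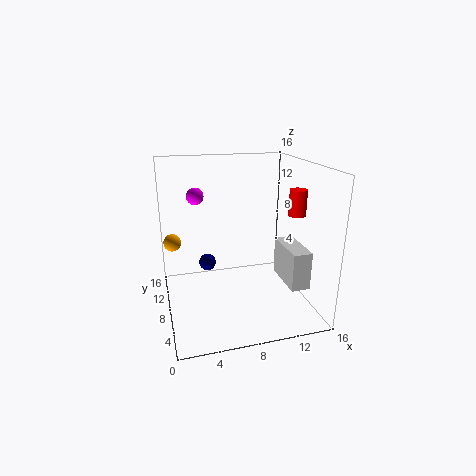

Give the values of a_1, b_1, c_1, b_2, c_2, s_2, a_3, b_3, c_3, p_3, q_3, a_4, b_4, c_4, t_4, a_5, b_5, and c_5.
a_1 = 1; b_1 = 11; c_1 = 7; b_2 = 12; c_2 = 12; s_2 = 1; a_3 = 12; b_3 = 2; c_3 = 4; p_3 = 2; q_3 = 5; a_4 = 15; b_4 = 8; c_4 = 10; t_4 = 3; a_5 = 5; b_5 = 11; c_5 = 4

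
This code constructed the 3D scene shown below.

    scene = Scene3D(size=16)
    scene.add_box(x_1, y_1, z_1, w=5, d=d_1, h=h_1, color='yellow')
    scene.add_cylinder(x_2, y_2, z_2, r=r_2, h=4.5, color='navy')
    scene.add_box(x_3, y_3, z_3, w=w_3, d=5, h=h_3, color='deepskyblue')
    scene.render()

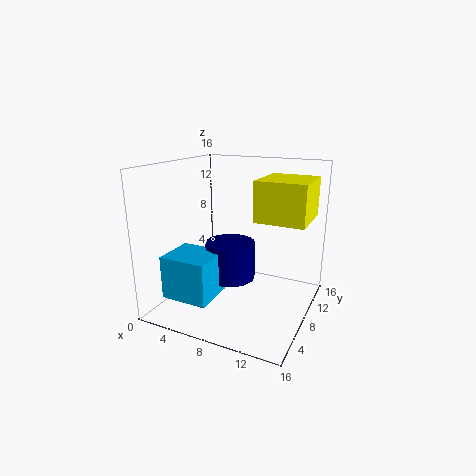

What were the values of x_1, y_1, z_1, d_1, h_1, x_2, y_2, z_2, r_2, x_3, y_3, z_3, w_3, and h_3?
x_1 = 11; y_1 = 5; z_1 = 11; d_1 = 5.5; h_1 = 4; x_2 = 6; y_2 = 10; z_2 = 2; r_2 = 3; x_3 = 0.5; y_3 = 3.5; z_3 = 1; w_3 = 5.5; h_3 = 5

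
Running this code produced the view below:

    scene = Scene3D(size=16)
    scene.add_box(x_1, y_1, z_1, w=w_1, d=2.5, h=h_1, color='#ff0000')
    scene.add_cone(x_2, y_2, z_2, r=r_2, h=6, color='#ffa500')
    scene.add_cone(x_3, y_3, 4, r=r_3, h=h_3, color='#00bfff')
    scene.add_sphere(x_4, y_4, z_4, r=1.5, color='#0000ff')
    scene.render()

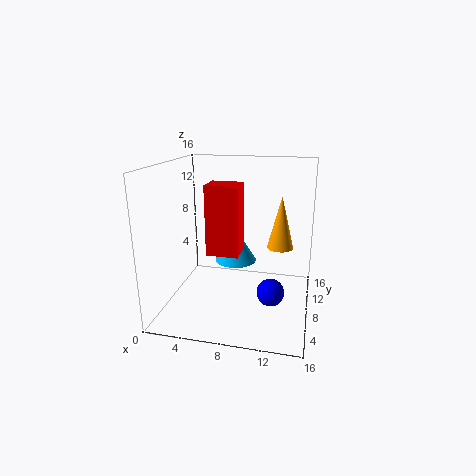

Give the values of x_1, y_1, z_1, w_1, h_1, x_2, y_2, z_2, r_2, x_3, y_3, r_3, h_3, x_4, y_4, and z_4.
x_1 = 6.5
y_1 = 1.5
z_1 = 8.5
w_1 = 3
h_1 = 6.5
x_2 = 12.5
y_2 = 10
z_2 = 6.5
r_2 = 1.5
x_3 = 7
y_3 = 11
r_3 = 2.5
h_3 = 4
x_4 = 12
y_4 = 6.5
z_4 = 2.5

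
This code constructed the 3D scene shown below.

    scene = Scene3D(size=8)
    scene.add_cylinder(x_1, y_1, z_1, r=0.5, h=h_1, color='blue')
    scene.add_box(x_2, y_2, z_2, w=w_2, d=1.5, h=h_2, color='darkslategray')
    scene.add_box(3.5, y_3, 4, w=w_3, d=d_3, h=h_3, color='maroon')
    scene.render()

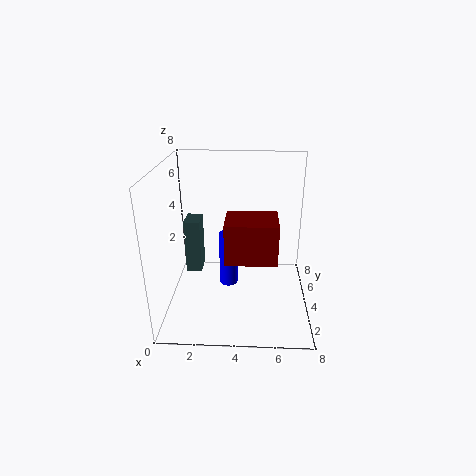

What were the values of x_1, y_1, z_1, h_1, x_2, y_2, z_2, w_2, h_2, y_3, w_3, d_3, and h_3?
x_1 = 3.5
y_1 = 3.5
z_1 = 1.5
h_1 = 3
x_2 = 0.5
y_2 = 6
z_2 = 0.5
w_2 = 1
h_2 = 3.5
y_3 = 1
w_3 = 2.5
d_3 = 2
h_3 = 2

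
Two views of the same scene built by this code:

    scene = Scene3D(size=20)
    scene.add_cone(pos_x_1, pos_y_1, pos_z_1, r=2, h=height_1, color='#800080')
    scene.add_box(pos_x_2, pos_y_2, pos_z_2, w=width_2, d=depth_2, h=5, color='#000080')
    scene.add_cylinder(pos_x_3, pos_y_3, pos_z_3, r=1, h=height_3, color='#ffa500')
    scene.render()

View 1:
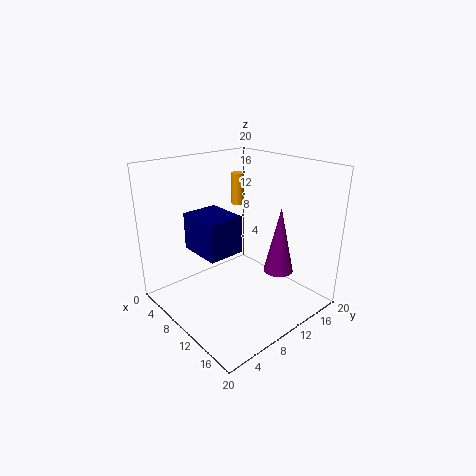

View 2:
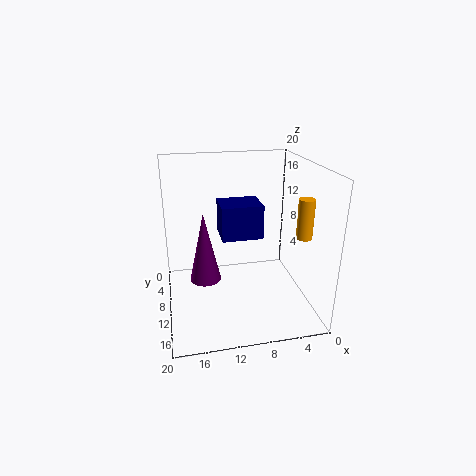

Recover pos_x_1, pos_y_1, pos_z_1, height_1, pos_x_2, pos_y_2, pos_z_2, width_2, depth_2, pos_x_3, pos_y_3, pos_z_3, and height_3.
pos_x_1 = 15
pos_y_1 = 13
pos_z_1 = 6
height_1 = 9
pos_x_2 = 6
pos_y_2 = 4
pos_z_2 = 9
width_2 = 6
depth_2 = 5
pos_x_3 = 3
pos_y_3 = 16
pos_z_3 = 12
height_3 = 5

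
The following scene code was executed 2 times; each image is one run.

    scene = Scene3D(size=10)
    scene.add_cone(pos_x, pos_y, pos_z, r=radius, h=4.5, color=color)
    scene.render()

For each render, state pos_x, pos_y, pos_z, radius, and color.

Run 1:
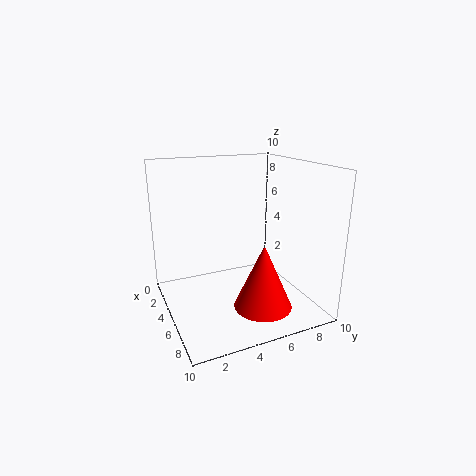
pos_x = 7, pos_y = 6, pos_z = 0.5, radius = 2, color = 'red'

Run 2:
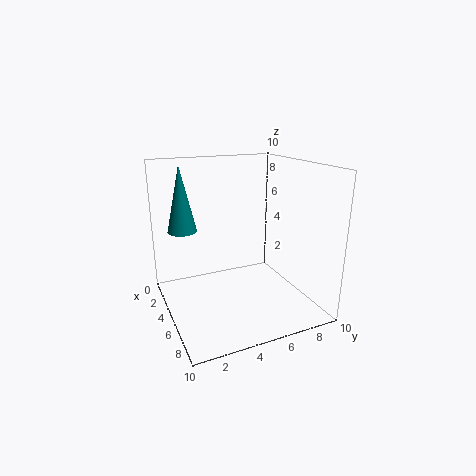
pos_x = 3.5, pos_y = 1.5, pos_z = 5.5, radius = 1, color = 'teal'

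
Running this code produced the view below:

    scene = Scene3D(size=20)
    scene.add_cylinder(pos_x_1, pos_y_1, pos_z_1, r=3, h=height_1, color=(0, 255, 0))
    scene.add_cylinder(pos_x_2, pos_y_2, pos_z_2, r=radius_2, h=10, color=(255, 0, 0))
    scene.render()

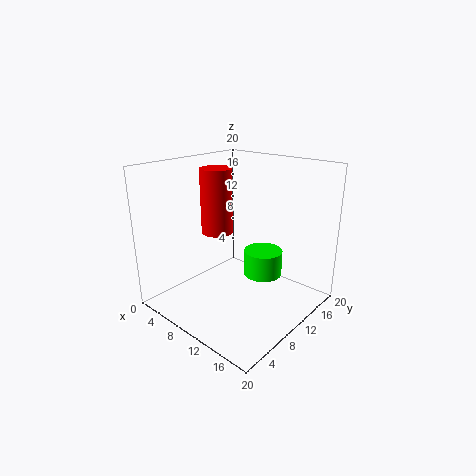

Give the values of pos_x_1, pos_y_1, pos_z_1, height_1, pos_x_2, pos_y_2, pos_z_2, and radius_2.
pos_x_1 = 10; pos_y_1 = 16; pos_z_1 = 2; height_1 = 4; pos_x_2 = 3.5; pos_y_2 = 12.5; pos_z_2 = 8.5; radius_2 = 2.5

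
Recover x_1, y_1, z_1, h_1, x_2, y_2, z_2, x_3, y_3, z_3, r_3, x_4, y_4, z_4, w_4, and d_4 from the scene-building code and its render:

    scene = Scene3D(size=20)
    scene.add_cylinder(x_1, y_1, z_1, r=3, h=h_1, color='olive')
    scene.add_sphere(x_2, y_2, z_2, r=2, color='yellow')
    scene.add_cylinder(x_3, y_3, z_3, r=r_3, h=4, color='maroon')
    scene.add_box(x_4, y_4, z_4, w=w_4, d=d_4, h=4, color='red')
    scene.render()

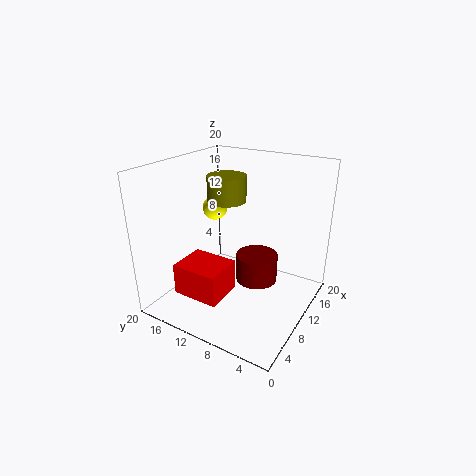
x_1 = 15, y_1 = 15, z_1 = 13, h_1 = 4, x_2 = 16, y_2 = 18, z_2 = 11, x_3 = 12, y_3 = 8, z_3 = 3, r_3 = 3, x_4 = 1, y_4 = 8, z_4 = 5, w_4 = 5, d_4 = 6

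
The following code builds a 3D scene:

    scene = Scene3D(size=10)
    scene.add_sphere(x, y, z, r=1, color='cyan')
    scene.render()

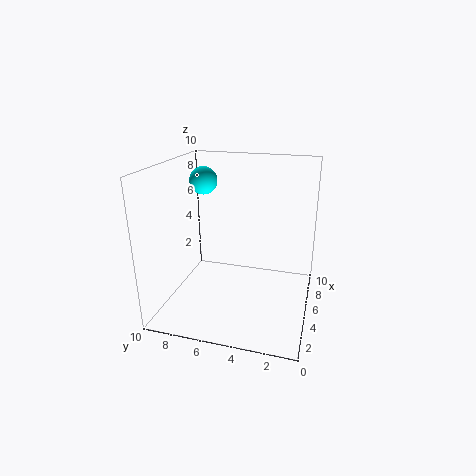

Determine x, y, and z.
x = 6.5
y = 8
z = 8.5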